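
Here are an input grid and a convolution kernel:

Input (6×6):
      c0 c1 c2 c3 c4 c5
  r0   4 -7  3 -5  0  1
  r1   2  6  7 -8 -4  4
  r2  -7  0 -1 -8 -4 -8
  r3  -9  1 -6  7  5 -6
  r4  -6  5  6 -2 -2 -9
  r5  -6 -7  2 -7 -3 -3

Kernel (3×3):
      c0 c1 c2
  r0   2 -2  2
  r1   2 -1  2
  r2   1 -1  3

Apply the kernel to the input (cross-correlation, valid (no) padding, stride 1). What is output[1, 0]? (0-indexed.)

The receptive field on the input at this output position is [2 6 7 / -7 0 -1 / -9 1 -6]. Elementwise product with the kernel and sum: 2·2 + 6·-2 + 7·2 + -7·2 + 0·-1 + -1·2 + -9·1 + 1·-1 + -6·3.

-38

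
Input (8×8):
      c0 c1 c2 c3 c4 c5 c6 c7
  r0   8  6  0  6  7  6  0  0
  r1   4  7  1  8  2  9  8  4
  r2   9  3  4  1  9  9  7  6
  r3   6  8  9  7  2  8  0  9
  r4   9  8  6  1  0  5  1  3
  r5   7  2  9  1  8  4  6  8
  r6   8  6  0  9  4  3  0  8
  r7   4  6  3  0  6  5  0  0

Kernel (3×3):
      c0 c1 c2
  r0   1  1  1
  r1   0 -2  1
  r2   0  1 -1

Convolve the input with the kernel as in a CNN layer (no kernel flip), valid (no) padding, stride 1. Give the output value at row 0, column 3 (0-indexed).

24

The receptive field on the input at this output position is [6 7 6 / 8 2 9 / 1 9 9]. Elementwise product with the kernel and sum: 6·1 + 7·1 + 6·1 + 2·-2 + 9·1 + 9·1 + 9·-1.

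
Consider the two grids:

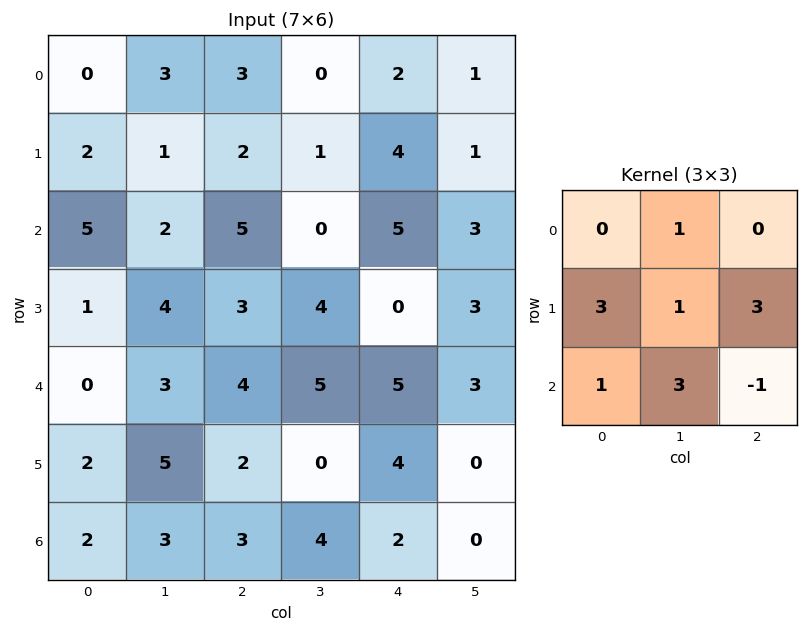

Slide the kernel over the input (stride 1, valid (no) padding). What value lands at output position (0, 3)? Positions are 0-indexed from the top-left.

The receptive field on the input at this output position is [0 2 1 / 1 4 1 / 0 5 3]. Elementwise product with the kernel and sum: 2·1 + 1·3 + 4·1 + 1·3 + 0·1 + 5·3 + 3·-1.

24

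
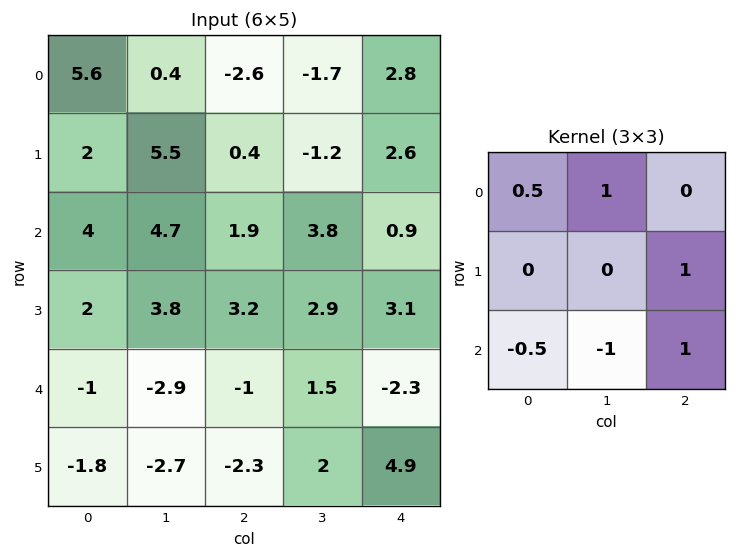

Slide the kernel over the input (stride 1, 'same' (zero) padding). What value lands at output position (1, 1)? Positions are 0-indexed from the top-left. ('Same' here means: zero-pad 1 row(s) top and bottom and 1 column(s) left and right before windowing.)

-1.2

The receptive field on the zero-padded input at this output position is [5.6 0.4 -2.6 / 2 5.5 0.4 / 4 4.7 1.9]. Elementwise product with the kernel and sum: 5.6·0.5 + 0.4·1 + 0.4·1 + 4·-0.5 + 4.7·-1 + 1.9·1.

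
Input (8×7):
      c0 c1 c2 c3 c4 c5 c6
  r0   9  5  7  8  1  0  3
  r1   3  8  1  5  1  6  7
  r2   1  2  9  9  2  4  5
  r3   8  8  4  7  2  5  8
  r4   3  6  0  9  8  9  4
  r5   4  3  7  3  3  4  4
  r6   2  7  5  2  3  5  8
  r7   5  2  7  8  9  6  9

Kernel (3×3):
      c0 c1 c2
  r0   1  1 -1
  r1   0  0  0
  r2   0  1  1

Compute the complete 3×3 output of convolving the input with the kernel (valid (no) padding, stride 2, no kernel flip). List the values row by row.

18 25 7
0 33 14
21 6 26

Output[0,0]: The receptive field on the input at this output position is [9 5 7 / 3 8 1 / 1 2 9]. Elementwise product with the kernel and sum: 9·1 + 5·1 + 7·-1 + 2·1 + 9·1.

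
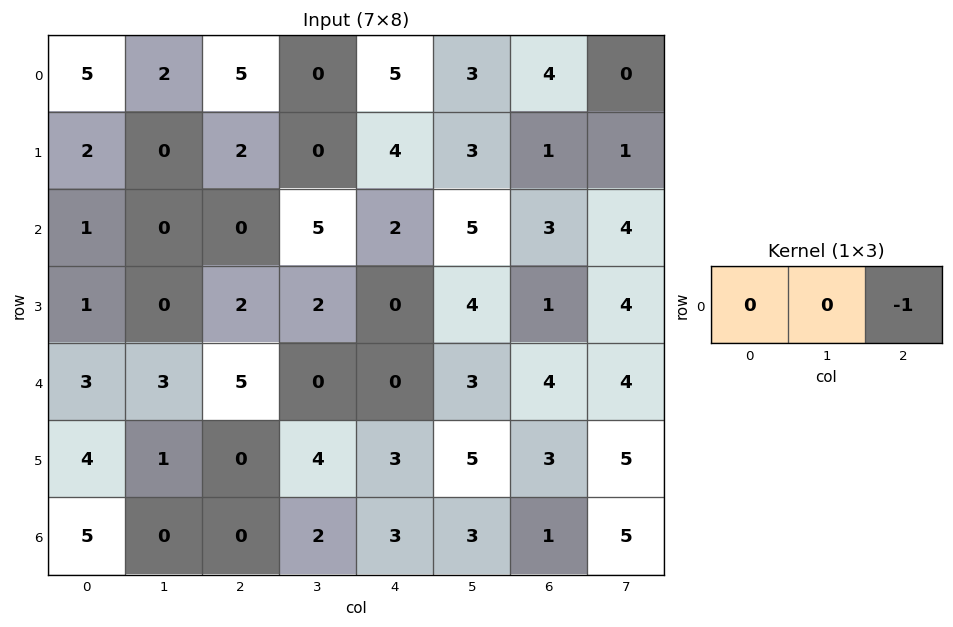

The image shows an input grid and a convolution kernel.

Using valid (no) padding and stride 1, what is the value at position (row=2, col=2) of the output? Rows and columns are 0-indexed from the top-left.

-2

The receptive field on the input at this output position is [0 5 2]. Elementwise product with the kernel and sum: 2·-1.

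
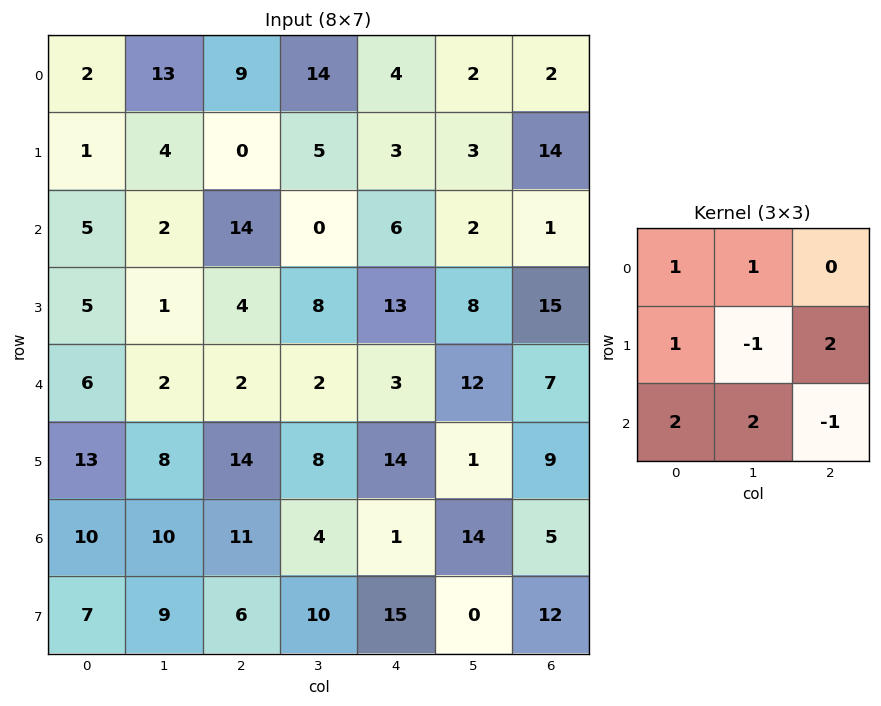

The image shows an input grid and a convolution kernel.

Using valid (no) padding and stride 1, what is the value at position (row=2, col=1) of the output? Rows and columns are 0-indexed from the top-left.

35

The receptive field on the input at this output position is [2 14 0 / 1 4 8 / 2 2 2]. Elementwise product with the kernel and sum: 2·1 + 14·1 + 1·1 + 4·-1 + 8·2 + 2·2 + 2·2 + 2·-1.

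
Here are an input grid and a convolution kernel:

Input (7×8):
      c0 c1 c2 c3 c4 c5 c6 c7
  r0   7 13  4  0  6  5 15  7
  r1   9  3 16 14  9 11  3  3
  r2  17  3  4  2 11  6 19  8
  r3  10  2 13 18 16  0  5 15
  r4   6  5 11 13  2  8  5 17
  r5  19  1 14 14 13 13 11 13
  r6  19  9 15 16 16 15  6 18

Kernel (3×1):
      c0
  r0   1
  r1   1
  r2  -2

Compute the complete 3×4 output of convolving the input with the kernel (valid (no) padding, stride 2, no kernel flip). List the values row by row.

Output[0,0]: The receptive field on the input at this output position is [7 / 9 / 17]. Elementwise product with the kernel and sum: 7·1 + 9·1 + 17·-2.
Output[0,1]: The receptive field on the input at this output position is [4 / 16 / 4]. Elementwise product with the kernel and sum: 4·1 + 16·1 + 4·-2.

-18 12 -7 -20
15 -5 23 14
-13 -5 -17 4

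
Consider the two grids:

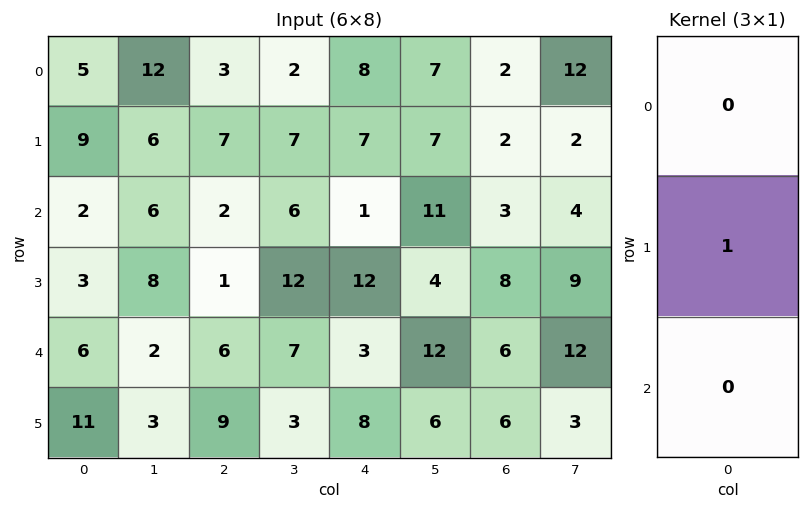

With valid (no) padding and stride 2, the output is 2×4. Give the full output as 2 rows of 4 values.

Output[0,0]: The receptive field on the input at this output position is [5 / 9 / 2]. Elementwise product with the kernel and sum: 9·1.
Output[0,1]: The receptive field on the input at this output position is [3 / 7 / 2]. Elementwise product with the kernel and sum: 7·1.

9 7 7 2
3 1 12 8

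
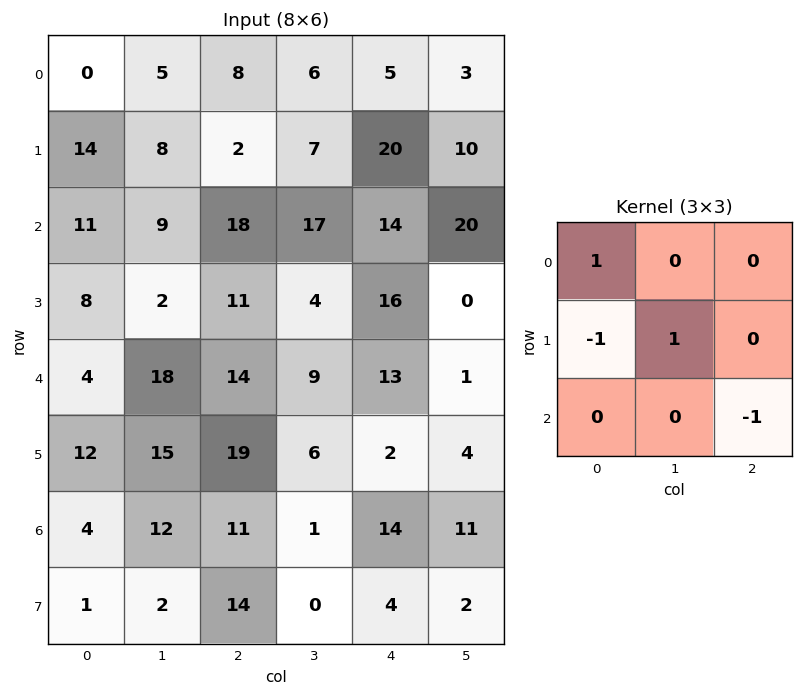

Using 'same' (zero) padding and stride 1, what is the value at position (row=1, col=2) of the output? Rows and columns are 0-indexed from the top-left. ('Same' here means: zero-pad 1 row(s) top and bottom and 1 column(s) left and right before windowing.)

-18

The receptive field on the zero-padded input at this output position is [5 8 6 / 8 2 7 / 9 18 17]. Elementwise product with the kernel and sum: 5·1 + 8·-1 + 2·1 + 17·-1.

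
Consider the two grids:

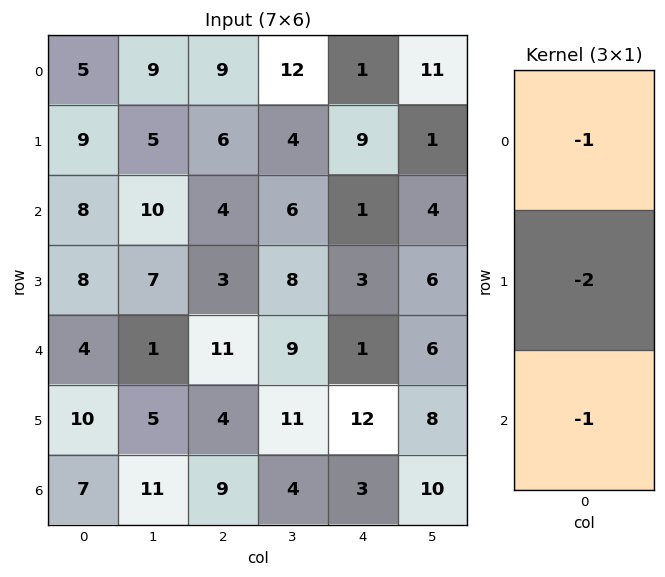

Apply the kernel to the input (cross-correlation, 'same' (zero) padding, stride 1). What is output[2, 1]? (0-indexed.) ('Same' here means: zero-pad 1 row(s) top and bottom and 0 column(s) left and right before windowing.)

The receptive field on the zero-padded input at this output position is [5 / 10 / 7]. Elementwise product with the kernel and sum: 5·-1 + 10·-2 + 7·-1.

-32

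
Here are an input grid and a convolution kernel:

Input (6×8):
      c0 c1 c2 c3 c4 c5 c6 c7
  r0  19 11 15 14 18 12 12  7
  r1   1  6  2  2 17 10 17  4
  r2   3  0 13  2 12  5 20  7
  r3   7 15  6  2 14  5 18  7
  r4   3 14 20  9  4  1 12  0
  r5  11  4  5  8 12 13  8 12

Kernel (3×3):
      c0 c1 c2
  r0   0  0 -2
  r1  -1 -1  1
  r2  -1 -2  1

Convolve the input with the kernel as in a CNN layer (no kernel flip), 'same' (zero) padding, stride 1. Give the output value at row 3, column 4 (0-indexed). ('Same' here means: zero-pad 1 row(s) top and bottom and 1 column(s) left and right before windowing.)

-37

The receptive field on the zero-padded input at this output position is [2 12 5 / 2 14 5 / 9 4 1]. Elementwise product with the kernel and sum: 5·-2 + 2·-1 + 14·-1 + 5·1 + 9·-1 + 4·-2 + 1·1.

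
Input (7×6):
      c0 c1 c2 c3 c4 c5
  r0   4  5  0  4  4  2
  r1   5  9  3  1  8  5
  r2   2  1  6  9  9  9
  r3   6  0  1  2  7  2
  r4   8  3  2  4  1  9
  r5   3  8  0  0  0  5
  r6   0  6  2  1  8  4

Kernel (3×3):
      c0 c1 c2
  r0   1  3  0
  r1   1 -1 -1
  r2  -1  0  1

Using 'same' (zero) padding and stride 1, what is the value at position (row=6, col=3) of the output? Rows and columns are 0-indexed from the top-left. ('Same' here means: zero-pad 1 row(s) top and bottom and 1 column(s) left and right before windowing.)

-7

The receptive field on the zero-padded input at this output position is [0 0 0 / 2 1 8 / 0 0 0]. Elementwise product with the kernel and sum: 0·1 + 0·3 + 2·1 + 1·-1 + 8·-1 + 0·-1 + 0·1.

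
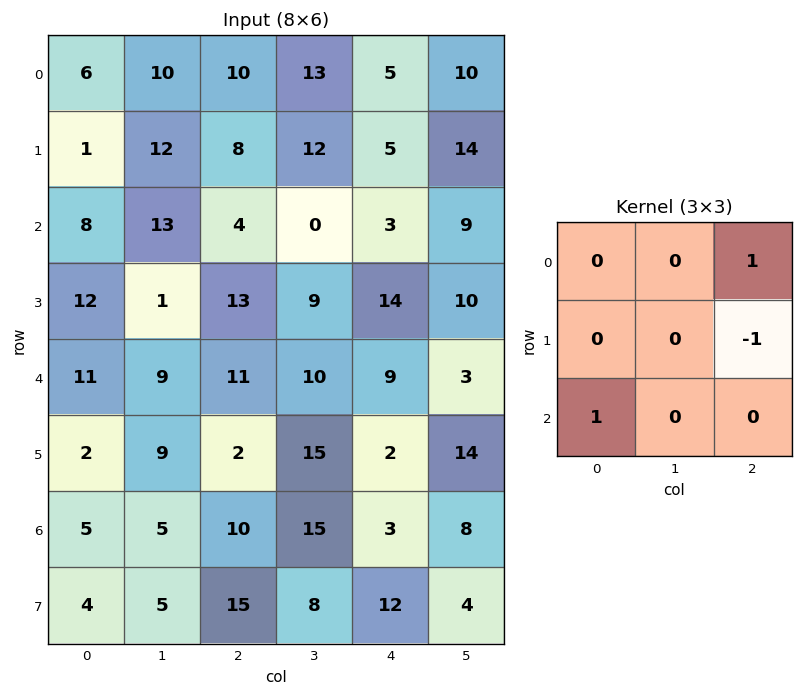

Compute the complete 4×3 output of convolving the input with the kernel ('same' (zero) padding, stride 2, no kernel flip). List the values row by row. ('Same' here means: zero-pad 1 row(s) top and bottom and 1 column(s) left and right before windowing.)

-10 -1 2
-1 13 14
-8 8 22
4 5 14

Output[0,0]: The receptive field on the zero-padded input at this output position is [0 0 0 / 0 6 10 / 0 1 12]. Elementwise product with the kernel and sum: 0·1 + 10·-1 + 0·1.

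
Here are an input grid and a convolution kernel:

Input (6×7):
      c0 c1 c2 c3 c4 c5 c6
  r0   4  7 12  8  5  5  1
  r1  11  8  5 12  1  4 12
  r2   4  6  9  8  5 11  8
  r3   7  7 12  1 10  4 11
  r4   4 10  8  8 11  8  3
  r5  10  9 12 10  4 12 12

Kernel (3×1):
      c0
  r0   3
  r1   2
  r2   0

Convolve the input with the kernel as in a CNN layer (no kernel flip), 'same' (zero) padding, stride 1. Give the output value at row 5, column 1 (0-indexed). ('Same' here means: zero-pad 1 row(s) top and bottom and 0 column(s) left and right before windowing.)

The receptive field on the zero-padded input at this output position is [10 / 9 / 0]. Elementwise product with the kernel and sum: 10·3 + 9·2.

48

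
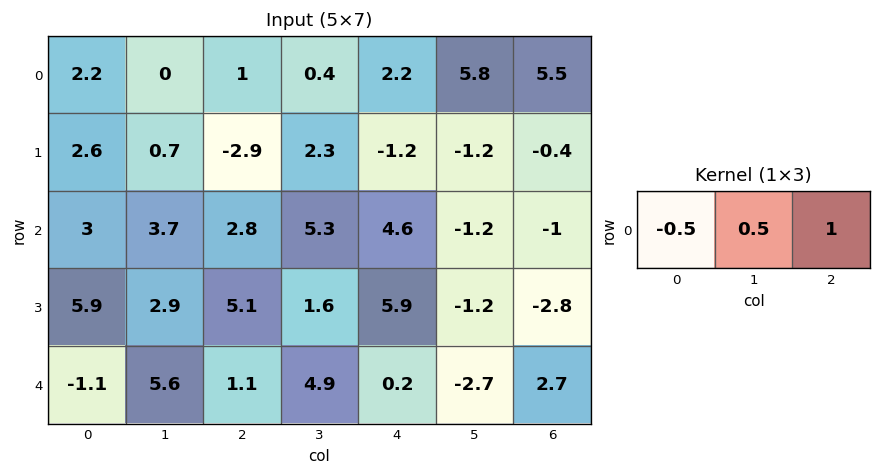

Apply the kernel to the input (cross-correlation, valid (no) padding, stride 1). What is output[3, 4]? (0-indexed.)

-6.35

The receptive field on the input at this output position is [5.9 -1.2 -2.8]. Elementwise product with the kernel and sum: 5.9·-0.5 + -1.2·0.5 + -2.8·1.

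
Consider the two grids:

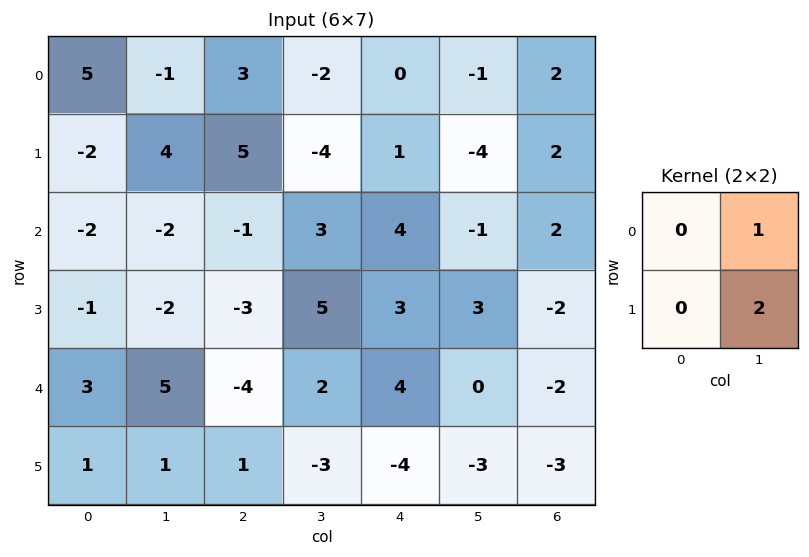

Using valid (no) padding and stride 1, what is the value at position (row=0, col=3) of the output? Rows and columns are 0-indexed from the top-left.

2

The receptive field on the input at this output position is [-2 0 / -4 1]. Elementwise product with the kernel and sum: 0·1 + 1·2.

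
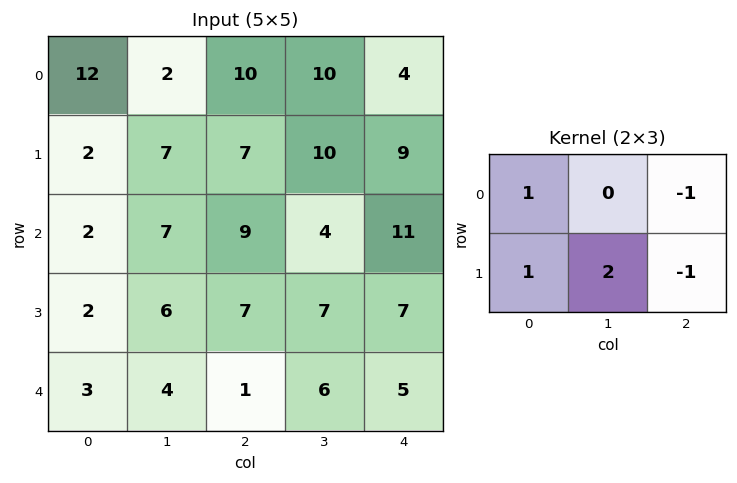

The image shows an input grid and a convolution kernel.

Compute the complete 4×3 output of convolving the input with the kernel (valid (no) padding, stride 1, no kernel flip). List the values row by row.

11 3 24
2 18 4
0 16 12
5 -1 8

Output[0,0]: The receptive field on the input at this output position is [12 2 10 / 2 7 7]. Elementwise product with the kernel and sum: 12·1 + 10·-1 + 2·1 + 7·2 + 7·-1.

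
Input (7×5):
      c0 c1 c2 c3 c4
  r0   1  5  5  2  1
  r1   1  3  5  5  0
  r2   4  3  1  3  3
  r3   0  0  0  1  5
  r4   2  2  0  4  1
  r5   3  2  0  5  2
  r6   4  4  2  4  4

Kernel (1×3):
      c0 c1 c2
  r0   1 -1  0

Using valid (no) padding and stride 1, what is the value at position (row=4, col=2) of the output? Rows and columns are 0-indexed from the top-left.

The receptive field on the input at this output position is [0 4 1]. Elementwise product with the kernel and sum: 0·1 + 4·-1.

-4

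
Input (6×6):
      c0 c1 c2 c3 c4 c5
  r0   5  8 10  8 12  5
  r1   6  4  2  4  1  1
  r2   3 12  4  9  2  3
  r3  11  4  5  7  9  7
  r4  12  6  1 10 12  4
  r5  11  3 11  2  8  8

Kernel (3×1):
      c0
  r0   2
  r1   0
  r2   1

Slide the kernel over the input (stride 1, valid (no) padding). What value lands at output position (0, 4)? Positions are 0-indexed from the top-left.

26

The receptive field on the input at this output position is [12 / 1 / 2]. Elementwise product with the kernel and sum: 12·2 + 2·1.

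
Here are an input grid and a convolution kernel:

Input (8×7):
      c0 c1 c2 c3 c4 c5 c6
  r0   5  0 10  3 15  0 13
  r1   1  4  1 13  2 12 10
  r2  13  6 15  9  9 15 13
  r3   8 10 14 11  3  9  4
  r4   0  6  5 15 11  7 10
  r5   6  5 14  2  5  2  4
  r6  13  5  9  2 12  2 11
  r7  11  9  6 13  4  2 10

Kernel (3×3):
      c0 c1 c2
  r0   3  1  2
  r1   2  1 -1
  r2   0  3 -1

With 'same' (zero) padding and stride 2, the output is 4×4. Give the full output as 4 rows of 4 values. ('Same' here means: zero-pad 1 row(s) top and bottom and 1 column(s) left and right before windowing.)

4 -3 15 43
30 88 77 101
35 108 101 67
48 55 39 55

Output[0,0]: The receptive field on the zero-padded input at this output position is [0 0 0 / 0 5 0 / 0 1 4]. Elementwise product with the kernel and sum: 0·3 + 0·1 + 0·2 + 0·2 + 5·1 + 0·-1 + 1·3 + 4·-1.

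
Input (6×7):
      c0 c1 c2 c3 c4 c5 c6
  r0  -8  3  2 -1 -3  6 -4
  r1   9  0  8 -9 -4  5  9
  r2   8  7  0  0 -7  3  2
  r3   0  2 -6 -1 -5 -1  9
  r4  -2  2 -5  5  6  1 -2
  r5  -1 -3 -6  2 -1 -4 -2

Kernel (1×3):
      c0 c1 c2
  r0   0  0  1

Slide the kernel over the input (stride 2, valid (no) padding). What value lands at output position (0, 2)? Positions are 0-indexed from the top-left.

-4

The receptive field on the input at this output position is [-3 6 -4]. Elementwise product with the kernel and sum: -4·1.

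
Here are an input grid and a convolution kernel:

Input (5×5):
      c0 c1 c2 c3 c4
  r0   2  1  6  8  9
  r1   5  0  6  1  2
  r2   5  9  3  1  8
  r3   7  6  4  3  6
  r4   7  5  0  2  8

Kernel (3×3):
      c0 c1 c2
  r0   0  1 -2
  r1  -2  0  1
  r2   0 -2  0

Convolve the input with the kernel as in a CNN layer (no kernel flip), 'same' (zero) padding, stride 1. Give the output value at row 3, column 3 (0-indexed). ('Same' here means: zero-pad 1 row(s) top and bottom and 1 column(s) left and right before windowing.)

The receptive field on the zero-padded input at this output position is [3 1 8 / 4 3 6 / 0 2 8]. Elementwise product with the kernel and sum: 1·1 + 8·-2 + 4·-2 + 6·1 + 2·-2.

-21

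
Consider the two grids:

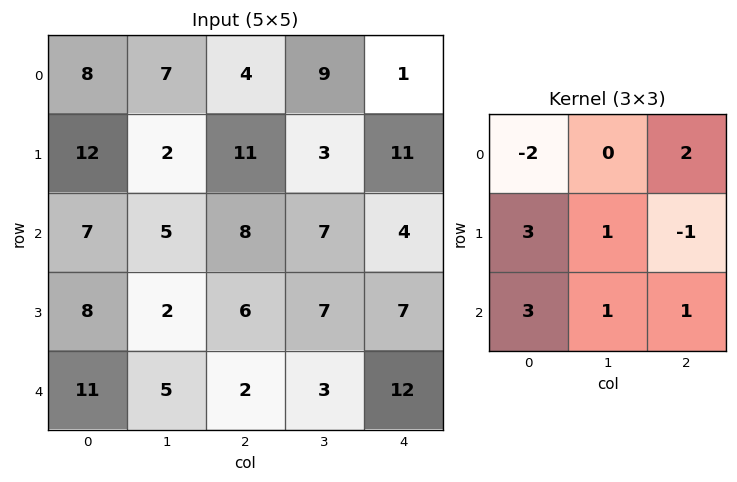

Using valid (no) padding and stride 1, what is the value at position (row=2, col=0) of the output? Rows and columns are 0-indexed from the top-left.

The receptive field on the input at this output position is [7 5 8 / 8 2 6 / 11 5 2]. Elementwise product with the kernel and sum: 7·-2 + 8·2 + 8·3 + 2·1 + 6·-1 + 11·3 + 5·1 + 2·1.

62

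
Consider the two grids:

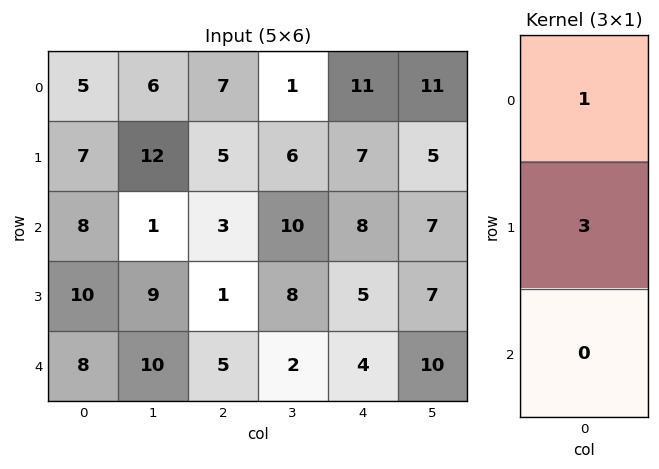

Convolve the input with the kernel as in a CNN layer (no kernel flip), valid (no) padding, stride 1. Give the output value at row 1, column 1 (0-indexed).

15

The receptive field on the input at this output position is [12 / 1 / 9]. Elementwise product with the kernel and sum: 12·1 + 1·3.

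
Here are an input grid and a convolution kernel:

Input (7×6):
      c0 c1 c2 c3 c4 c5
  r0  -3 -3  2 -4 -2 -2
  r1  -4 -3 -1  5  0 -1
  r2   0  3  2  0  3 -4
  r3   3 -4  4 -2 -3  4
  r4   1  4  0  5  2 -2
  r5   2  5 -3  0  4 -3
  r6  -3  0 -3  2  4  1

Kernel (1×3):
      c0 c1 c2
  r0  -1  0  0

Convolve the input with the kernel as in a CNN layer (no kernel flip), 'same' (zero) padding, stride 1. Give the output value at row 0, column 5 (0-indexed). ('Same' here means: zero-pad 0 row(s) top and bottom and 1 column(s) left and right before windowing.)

2

The receptive field on the zero-padded input at this output position is [-2 -2 0]. Elementwise product with the kernel and sum: -2·-1.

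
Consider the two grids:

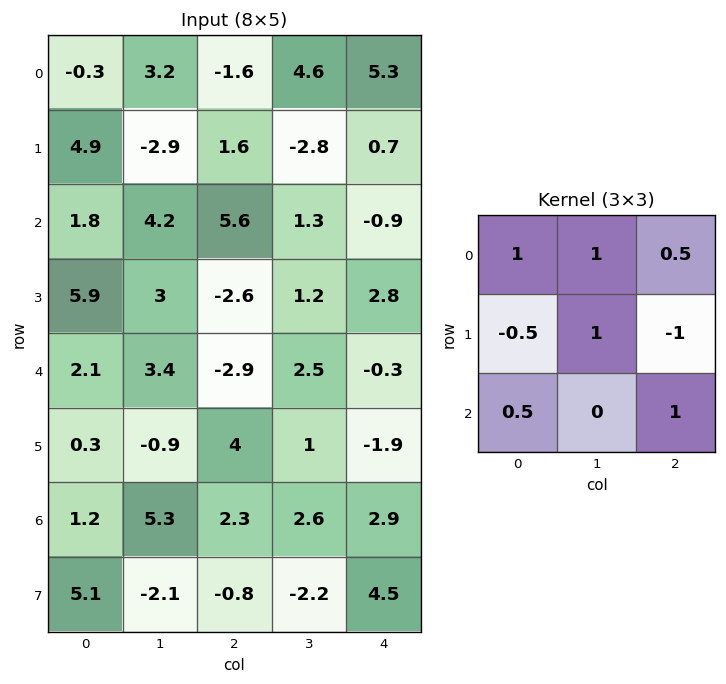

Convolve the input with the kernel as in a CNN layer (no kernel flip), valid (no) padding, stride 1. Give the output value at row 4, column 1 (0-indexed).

10.45

The receptive field on the input at this output position is [3.4 -2.9 2.5 / -0.9 4 1 / 5.3 2.3 2.6]. Elementwise product with the kernel and sum: 3.4·1 + -2.9·1 + 2.5·0.5 + -0.9·-0.5 + 4·1 + 1·-1 + 5.3·0.5 + 2.6·1.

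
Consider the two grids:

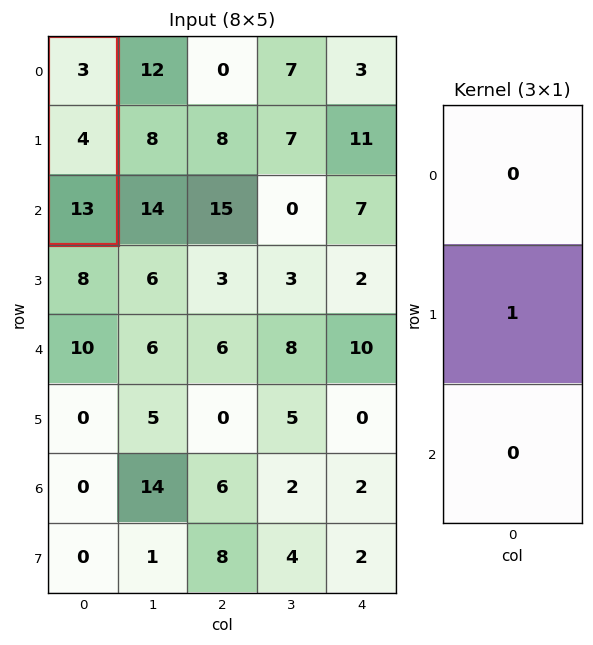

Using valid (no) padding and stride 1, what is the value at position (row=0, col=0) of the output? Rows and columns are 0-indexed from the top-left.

4

The receptive field on the input at this output position is [3 / 4 / 13]. Elementwise product with the kernel and sum: 4·1.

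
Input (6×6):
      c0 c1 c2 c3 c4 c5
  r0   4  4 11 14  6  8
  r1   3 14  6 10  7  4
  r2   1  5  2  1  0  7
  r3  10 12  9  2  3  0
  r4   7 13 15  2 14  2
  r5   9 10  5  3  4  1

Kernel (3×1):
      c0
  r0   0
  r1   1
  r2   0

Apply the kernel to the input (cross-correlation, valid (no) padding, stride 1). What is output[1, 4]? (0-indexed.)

The receptive field on the input at this output position is [7 / 0 / 3]. Elementwise product with the kernel and sum: 0·1.

0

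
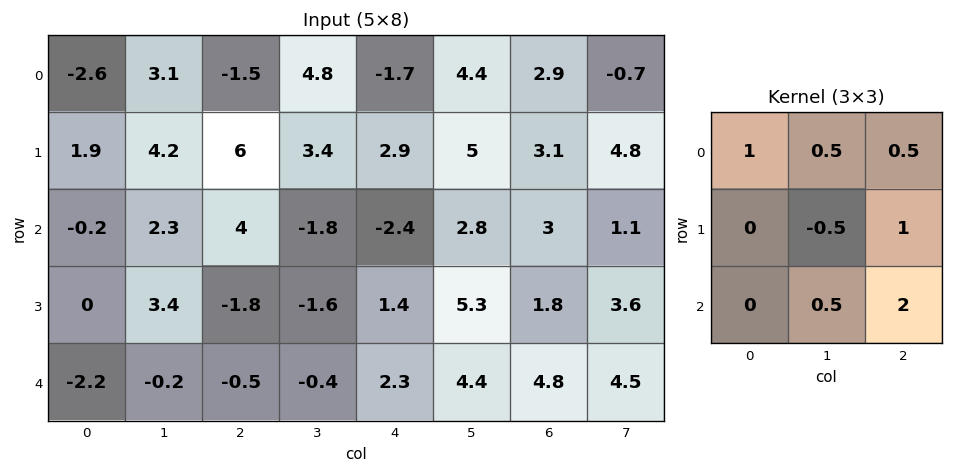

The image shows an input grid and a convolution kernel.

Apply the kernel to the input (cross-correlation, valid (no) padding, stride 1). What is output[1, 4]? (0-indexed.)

The receptive field on the input at this output position is [2.9 5 3.1 / -2.4 2.8 3 / 1.4 5.3 1.8]. Elementwise product with the kernel and sum: 2.9·1 + 5·0.5 + 3.1·0.5 + 2.8·-0.5 + 3·1 + 5.3·0.5 + 1.8·2.

14.8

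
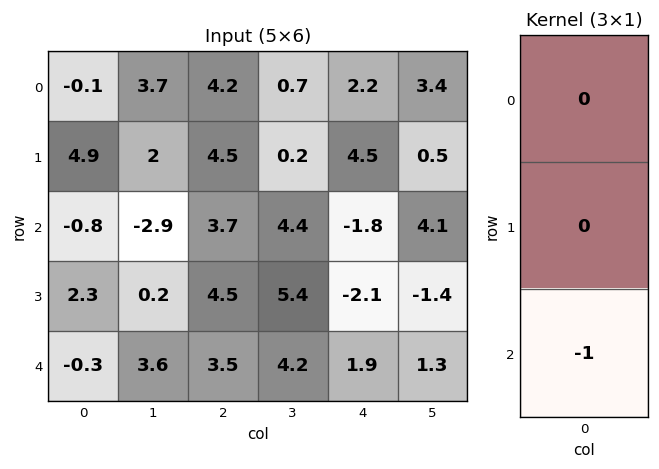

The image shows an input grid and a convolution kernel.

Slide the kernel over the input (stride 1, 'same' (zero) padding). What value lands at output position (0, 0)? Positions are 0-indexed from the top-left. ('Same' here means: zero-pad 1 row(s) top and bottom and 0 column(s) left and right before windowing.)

-4.9

The receptive field on the zero-padded input at this output position is [0 / -0.1 / 4.9]. Elementwise product with the kernel and sum: 4.9·-1.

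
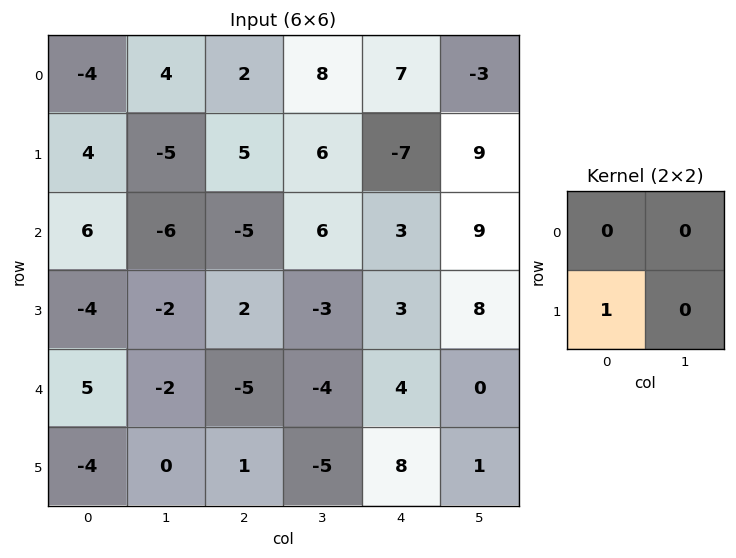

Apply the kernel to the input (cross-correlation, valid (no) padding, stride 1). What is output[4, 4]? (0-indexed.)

The receptive field on the input at this output position is [4 0 / 8 1]. Elementwise product with the kernel and sum: 8·1.

8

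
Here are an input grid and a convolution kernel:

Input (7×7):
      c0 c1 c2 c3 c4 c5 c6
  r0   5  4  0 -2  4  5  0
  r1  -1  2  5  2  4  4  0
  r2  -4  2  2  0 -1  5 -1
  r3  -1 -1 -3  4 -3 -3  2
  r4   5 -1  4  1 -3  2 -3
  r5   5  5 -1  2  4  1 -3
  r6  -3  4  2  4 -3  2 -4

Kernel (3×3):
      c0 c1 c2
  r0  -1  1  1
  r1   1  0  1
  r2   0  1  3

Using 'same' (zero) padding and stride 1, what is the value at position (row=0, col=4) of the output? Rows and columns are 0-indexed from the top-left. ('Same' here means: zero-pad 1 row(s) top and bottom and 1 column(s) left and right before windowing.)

The receptive field on the zero-padded input at this output position is [0 0 0 / -2 4 5 / 2 4 4]. Elementwise product with the kernel and sum: 0·-1 + 0·1 + 0·1 + -2·1 + 5·1 + 4·1 + 4·3.

19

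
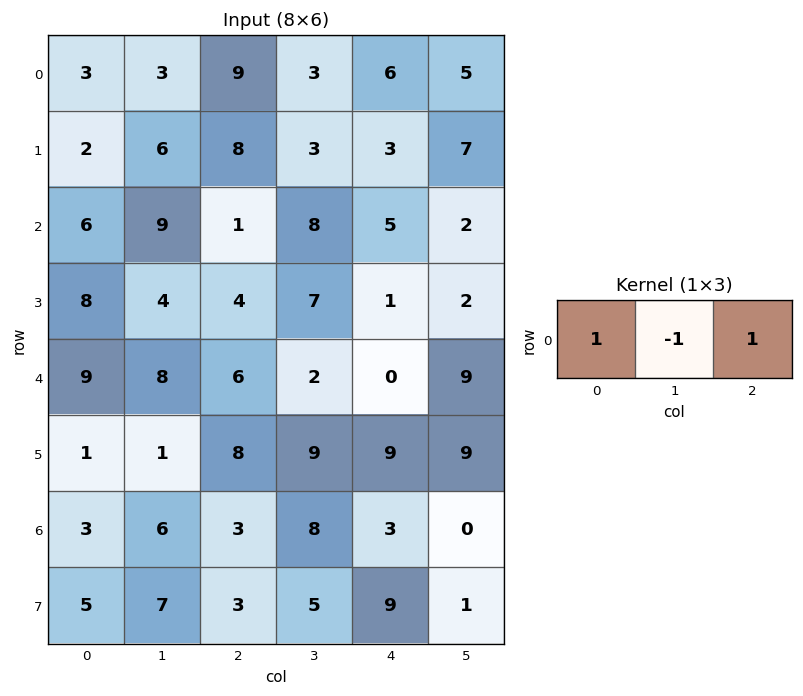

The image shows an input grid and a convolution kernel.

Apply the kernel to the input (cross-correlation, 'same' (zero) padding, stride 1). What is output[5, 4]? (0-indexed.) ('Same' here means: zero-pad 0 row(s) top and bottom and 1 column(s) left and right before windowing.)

9

The receptive field on the zero-padded input at this output position is [9 9 9]. Elementwise product with the kernel and sum: 9·1 + 9·-1 + 9·1.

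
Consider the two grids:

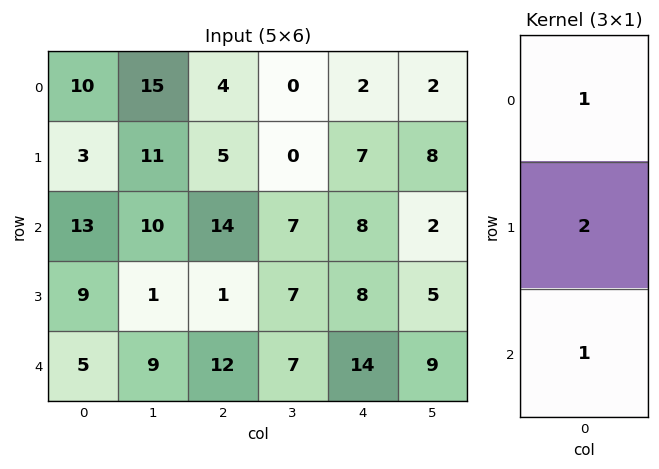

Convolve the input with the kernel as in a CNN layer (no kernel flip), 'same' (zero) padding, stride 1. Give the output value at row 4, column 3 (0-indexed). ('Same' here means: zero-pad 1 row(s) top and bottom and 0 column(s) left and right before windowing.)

21

The receptive field on the zero-padded input at this output position is [7 / 7 / 0]. Elementwise product with the kernel and sum: 7·1 + 7·2 + 0·1.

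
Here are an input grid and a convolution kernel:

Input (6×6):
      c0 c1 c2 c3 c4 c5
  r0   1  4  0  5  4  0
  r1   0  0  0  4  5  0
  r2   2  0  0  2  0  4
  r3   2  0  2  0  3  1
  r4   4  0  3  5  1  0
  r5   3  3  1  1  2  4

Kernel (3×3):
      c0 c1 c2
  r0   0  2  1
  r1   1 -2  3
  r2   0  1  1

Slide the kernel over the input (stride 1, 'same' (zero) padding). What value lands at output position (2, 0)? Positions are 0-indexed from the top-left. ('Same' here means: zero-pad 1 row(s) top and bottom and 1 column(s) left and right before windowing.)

-2

The receptive field on the zero-padded input at this output position is [0 0 0 / 0 2 0 / 0 2 0]. Elementwise product with the kernel and sum: 0·2 + 0·1 + 0·1 + 2·-2 + 0·3 + 2·1 + 0·1.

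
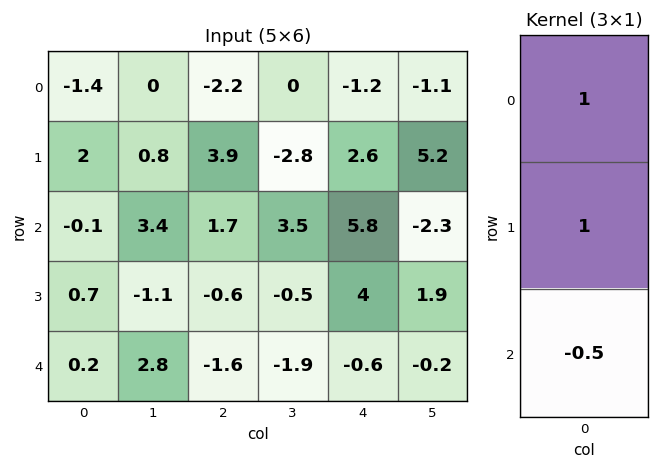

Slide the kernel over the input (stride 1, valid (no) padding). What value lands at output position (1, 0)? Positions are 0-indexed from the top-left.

1.55

The receptive field on the input at this output position is [2 / -0.1 / 0.7]. Elementwise product with the kernel and sum: 2·1 + -0.1·1 + 0.7·-0.5.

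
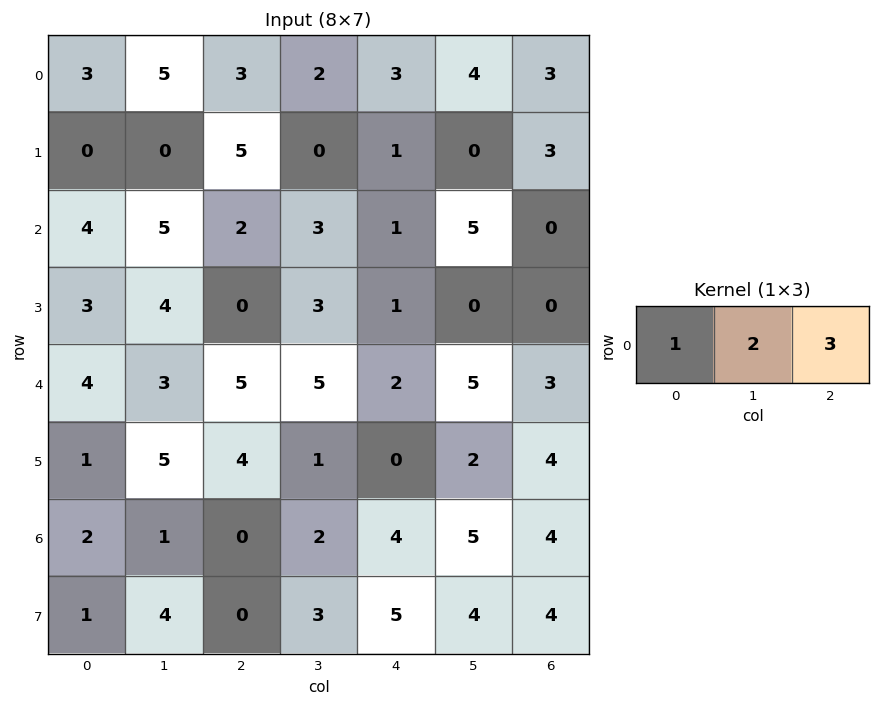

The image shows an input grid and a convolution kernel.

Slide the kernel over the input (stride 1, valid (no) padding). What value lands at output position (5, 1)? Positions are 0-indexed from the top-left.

16

The receptive field on the input at this output position is [5 4 1]. Elementwise product with the kernel and sum: 5·1 + 4·2 + 1·3.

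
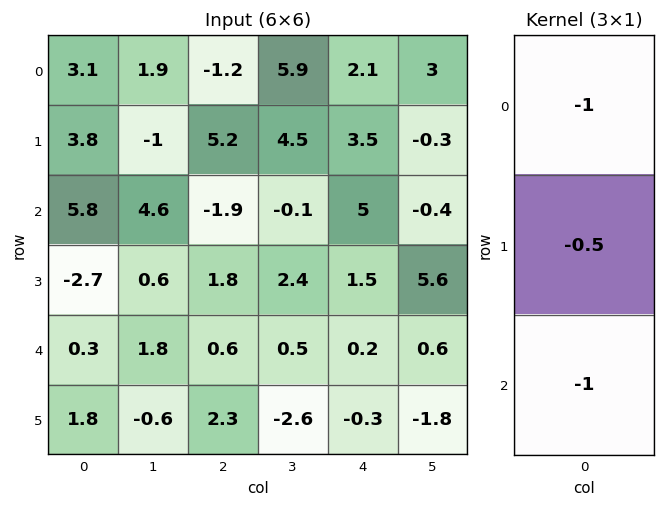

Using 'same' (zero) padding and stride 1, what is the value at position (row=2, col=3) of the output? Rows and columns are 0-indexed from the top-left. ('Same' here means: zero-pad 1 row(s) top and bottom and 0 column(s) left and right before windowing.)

The receptive field on the zero-padded input at this output position is [4.5 / -0.1 / 2.4]. Elementwise product with the kernel and sum: 4.5·-1 + -0.1·-0.5 + 2.4·-1.

-6.85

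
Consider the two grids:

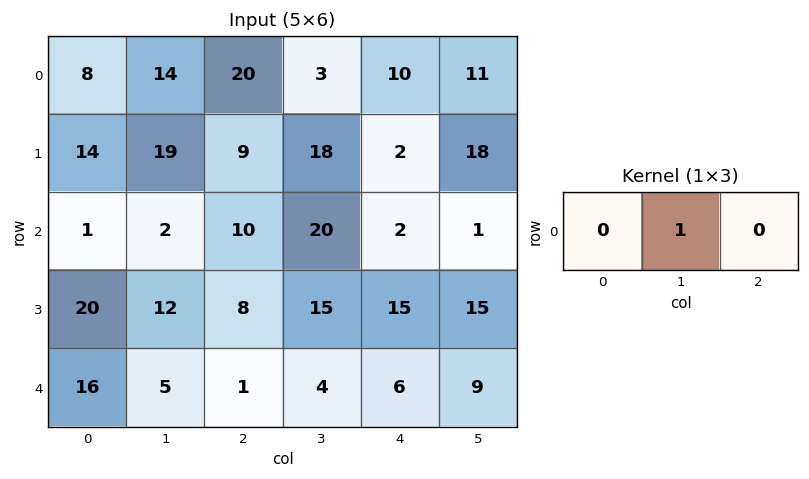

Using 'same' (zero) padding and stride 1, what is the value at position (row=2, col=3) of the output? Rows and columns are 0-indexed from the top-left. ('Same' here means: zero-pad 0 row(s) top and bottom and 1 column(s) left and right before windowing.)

The receptive field on the zero-padded input at this output position is [10 20 2]. Elementwise product with the kernel and sum: 20·1.

20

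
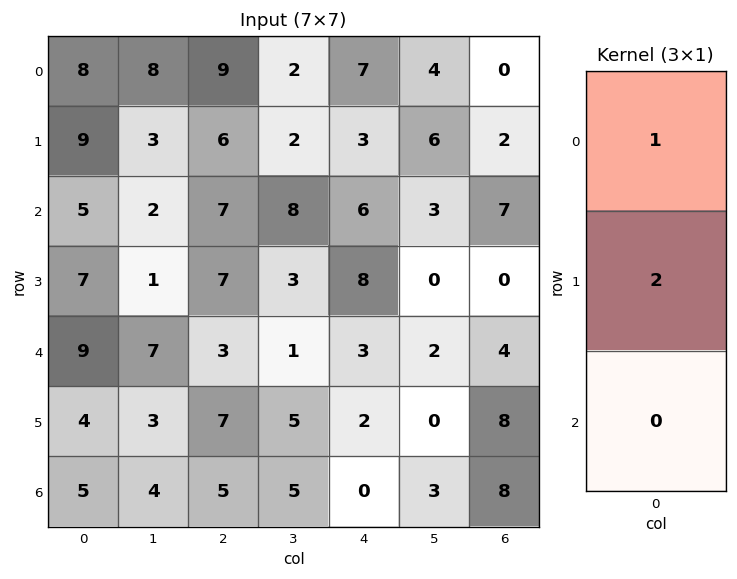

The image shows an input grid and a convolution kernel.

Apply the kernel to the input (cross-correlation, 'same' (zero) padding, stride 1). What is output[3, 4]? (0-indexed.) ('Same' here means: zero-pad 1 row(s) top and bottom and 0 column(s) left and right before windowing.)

The receptive field on the zero-padded input at this output position is [6 / 8 / 3]. Elementwise product with the kernel and sum: 6·1 + 8·2.

22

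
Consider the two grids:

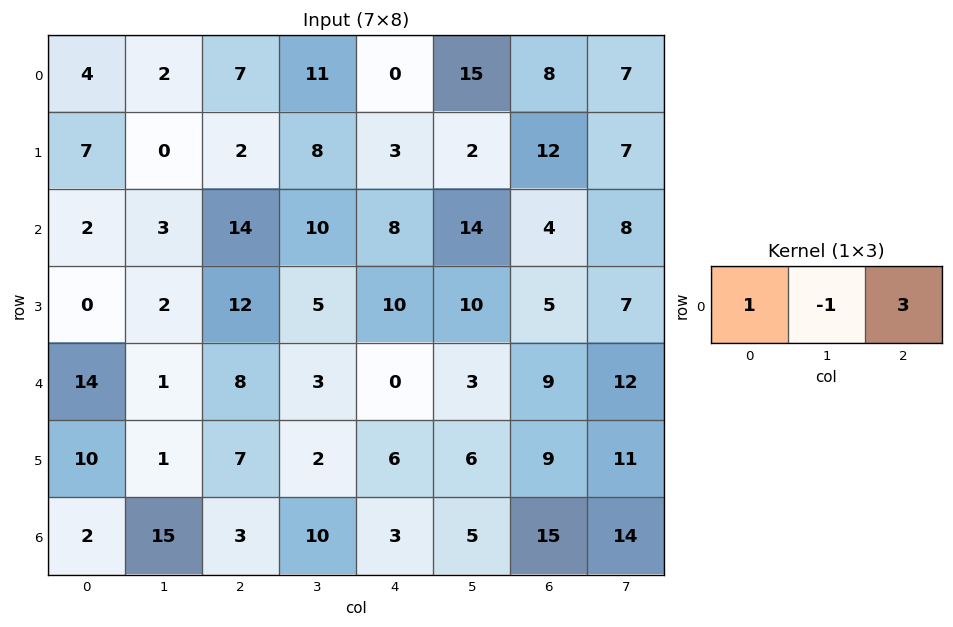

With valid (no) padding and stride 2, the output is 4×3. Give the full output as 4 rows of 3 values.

Output[0,0]: The receptive field on the input at this output position is [4 2 7]. Elementwise product with the kernel and sum: 4·1 + 2·-1 + 7·3.
Output[0,1]: The receptive field on the input at this output position is [7 11 0]. Elementwise product with the kernel and sum: 7·1 + 11·-1 + 0·3.

23 -4 9
41 28 6
37 5 24
-4 2 43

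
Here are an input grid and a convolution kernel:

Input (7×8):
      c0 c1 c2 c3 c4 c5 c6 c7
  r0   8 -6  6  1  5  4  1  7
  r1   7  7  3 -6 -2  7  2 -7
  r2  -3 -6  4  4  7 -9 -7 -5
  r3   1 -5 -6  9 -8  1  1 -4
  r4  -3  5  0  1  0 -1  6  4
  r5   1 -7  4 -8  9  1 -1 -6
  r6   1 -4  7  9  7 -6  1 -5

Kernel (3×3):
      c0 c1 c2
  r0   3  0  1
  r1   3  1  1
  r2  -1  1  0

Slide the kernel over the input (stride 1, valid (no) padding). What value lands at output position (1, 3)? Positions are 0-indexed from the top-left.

-18

The receptive field on the input at this output position is [-6 -2 7 / 4 7 -9 / 9 -8 1]. Elementwise product with the kernel and sum: -6·3 + 7·1 + 4·3 + 7·1 + -9·1 + 9·-1 + -8·1.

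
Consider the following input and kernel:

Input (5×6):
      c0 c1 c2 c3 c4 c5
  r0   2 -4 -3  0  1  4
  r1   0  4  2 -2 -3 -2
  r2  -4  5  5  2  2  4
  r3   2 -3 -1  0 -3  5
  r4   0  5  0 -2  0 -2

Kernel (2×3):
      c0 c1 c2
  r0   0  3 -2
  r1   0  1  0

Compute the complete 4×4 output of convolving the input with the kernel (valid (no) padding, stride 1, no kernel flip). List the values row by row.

-2 -7 -4 -8
13 15 2 -3
2 10 2 -5
-2 -3 4 -19

Output[0,0]: The receptive field on the input at this output position is [2 -4 -3 / 0 4 2]. Elementwise product with the kernel and sum: -4·3 + -3·-2 + 4·1.
Output[0,1]: The receptive field on the input at this output position is [-4 -3 0 / 4 2 -2]. Elementwise product with the kernel and sum: -3·3 + 0·-2 + 2·1.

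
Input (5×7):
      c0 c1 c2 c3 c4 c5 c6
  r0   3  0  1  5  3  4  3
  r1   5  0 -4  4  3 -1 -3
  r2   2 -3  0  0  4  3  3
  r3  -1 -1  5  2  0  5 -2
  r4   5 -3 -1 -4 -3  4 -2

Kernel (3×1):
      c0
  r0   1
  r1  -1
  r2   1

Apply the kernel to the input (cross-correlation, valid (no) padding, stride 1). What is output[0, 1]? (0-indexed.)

The receptive field on the input at this output position is [0 / 0 / -3]. Elementwise product with the kernel and sum: 0·1 + 0·-1 + -3·1.

-3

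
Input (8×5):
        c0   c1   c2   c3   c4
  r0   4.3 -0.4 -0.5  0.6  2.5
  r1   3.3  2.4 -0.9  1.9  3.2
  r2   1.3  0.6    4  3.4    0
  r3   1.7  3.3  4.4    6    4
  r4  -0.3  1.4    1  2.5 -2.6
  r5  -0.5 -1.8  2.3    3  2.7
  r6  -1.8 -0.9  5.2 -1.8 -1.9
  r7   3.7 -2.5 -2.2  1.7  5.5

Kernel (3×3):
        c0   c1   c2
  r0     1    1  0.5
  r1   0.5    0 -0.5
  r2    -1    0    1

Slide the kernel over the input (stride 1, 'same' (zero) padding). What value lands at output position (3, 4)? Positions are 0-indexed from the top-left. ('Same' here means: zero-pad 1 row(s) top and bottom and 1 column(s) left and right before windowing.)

3.9

The receptive field on the zero-padded input at this output position is [3.4 0 0 / 6 4 0 / 2.5 -2.6 0]. Elementwise product with the kernel and sum: 3.4·1 + 0·1 + 0·0.5 + 6·0.5 + 0·-0.5 + 2.5·-1 + 0·1.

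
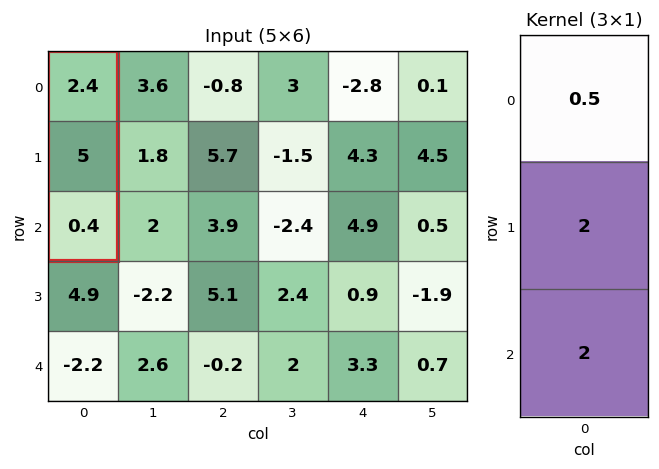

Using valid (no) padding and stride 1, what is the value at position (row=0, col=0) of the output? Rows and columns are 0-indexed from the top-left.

The receptive field on the input at this output position is [2.4 / 5 / 0.4]. Elementwise product with the kernel and sum: 2.4·0.5 + 5·2 + 0.4·2.

12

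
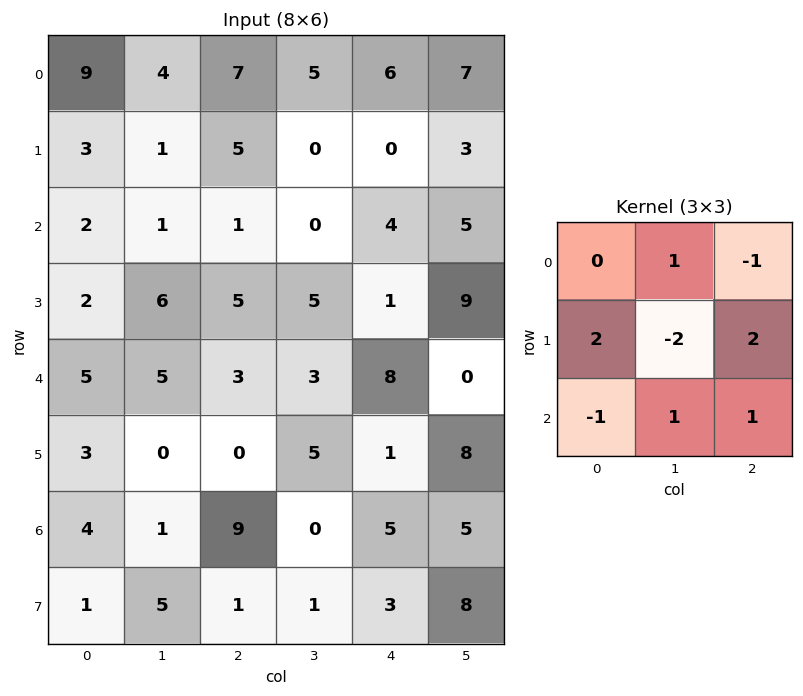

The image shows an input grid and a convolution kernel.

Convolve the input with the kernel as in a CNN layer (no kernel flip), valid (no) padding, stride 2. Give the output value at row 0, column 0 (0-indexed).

11

The receptive field on the input at this output position is [9 4 7 / 3 1 5 / 2 1 1]. Elementwise product with the kernel and sum: 4·1 + 7·-1 + 3·2 + 1·-2 + 5·2 + 2·-1 + 1·1 + 1·1.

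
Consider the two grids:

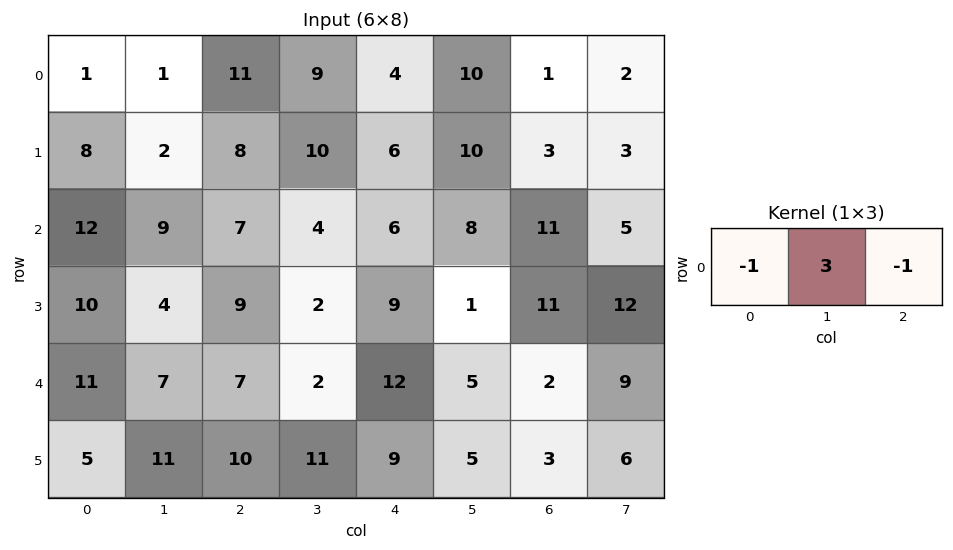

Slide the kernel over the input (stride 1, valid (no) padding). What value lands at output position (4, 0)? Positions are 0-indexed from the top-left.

The receptive field on the input at this output position is [11 7 7]. Elementwise product with the kernel and sum: 11·-1 + 7·3 + 7·-1.

3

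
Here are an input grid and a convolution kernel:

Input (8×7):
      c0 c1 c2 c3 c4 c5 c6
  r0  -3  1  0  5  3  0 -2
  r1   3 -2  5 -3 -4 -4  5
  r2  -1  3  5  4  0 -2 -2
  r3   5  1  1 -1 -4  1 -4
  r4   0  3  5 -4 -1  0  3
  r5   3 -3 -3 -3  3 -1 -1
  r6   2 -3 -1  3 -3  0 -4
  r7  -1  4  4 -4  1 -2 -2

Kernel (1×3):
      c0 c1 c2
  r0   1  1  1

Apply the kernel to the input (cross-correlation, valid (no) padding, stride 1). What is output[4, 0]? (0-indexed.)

The receptive field on the input at this output position is [0 3 5]. Elementwise product with the kernel and sum: 0·1 + 3·1 + 5·1.

8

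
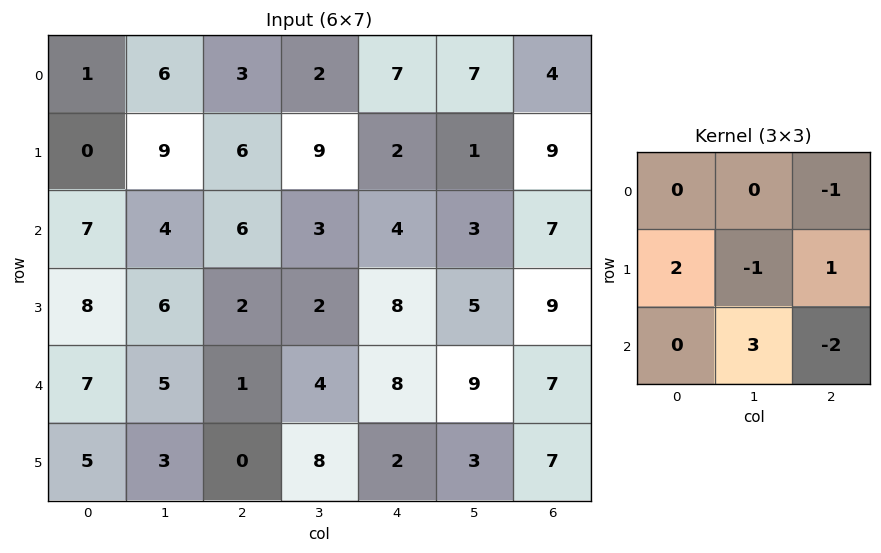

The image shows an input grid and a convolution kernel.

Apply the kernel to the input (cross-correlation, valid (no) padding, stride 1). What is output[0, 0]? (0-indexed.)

The receptive field on the input at this output position is [1 6 3 / 0 9 6 / 7 4 6]. Elementwise product with the kernel and sum: 3·-1 + 0·2 + 9·-1 + 6·1 + 4·3 + 6·-2.

-6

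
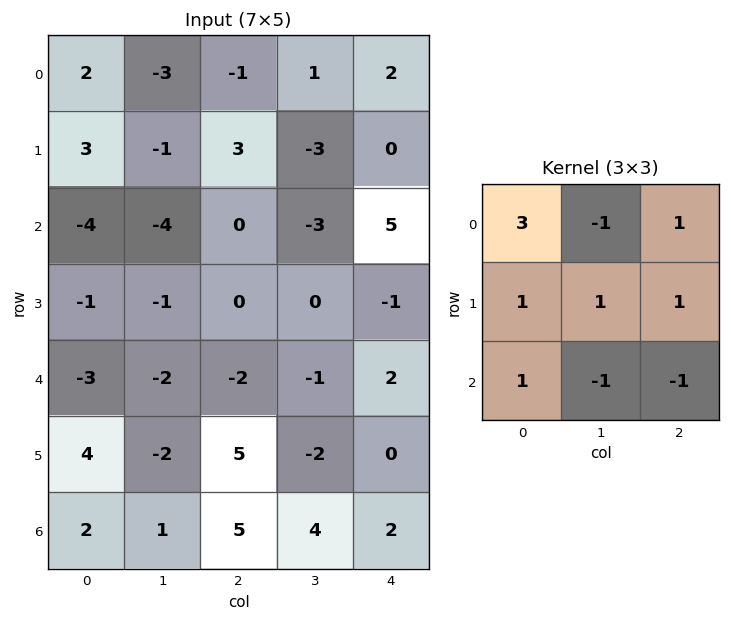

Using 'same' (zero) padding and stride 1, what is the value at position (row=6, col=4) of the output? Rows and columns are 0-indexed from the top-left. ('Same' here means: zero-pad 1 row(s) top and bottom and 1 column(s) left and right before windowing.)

0

The receptive field on the zero-padded input at this output position is [-2 0 0 / 4 2 0 / 0 0 0]. Elementwise product with the kernel and sum: -2·3 + 0·-1 + 0·1 + 4·1 + 2·1 + 0·1 + 0·1 + 0·-1 + 0·-1.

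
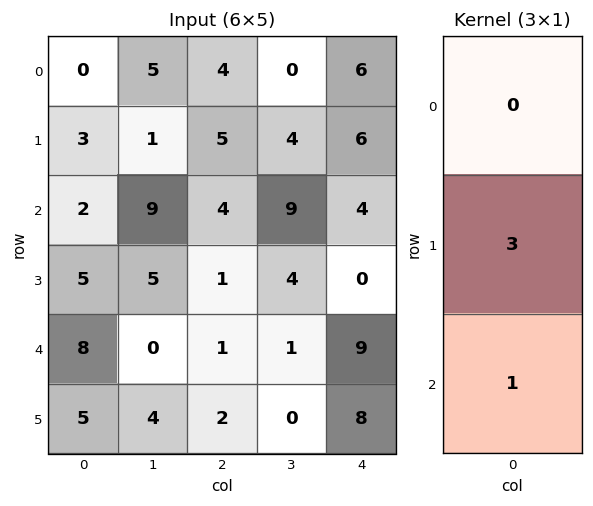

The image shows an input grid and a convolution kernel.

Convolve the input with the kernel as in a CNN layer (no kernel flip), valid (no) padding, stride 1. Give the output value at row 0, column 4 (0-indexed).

The receptive field on the input at this output position is [6 / 6 / 4]. Elementwise product with the kernel and sum: 6·3 + 4·1.

22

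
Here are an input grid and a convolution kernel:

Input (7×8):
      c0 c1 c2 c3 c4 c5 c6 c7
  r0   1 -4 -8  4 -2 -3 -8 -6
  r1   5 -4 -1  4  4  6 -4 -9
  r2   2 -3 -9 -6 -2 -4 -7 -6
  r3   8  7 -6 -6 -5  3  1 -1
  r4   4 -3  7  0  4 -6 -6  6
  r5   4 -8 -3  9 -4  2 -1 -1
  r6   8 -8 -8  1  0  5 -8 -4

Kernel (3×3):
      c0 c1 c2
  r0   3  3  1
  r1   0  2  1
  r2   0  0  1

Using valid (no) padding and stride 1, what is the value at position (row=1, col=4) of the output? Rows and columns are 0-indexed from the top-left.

The receptive field on the input at this output position is [4 6 -4 / -2 -4 -7 / -5 3 1]. Elementwise product with the kernel and sum: 4·3 + 6·3 + -4·1 + -4·2 + -7·1 + 1·1.

12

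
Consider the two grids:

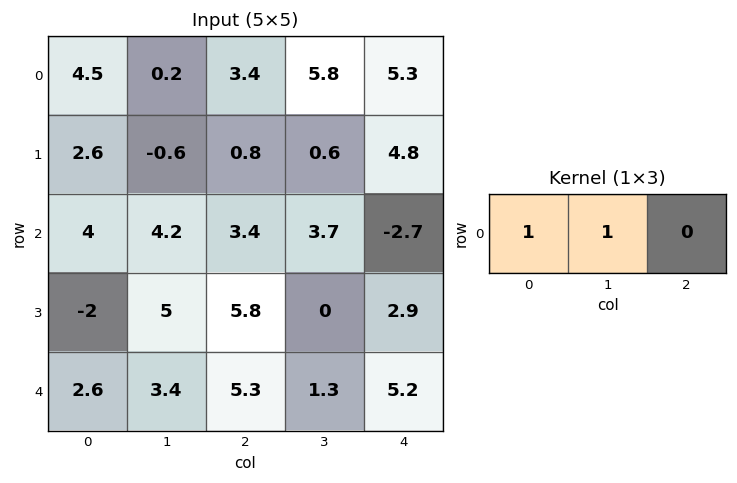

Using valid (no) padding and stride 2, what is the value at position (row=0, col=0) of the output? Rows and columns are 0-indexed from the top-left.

The receptive field on the input at this output position is [4.5 0.2 3.4]. Elementwise product with the kernel and sum: 4.5·1 + 0.2·1.

4.7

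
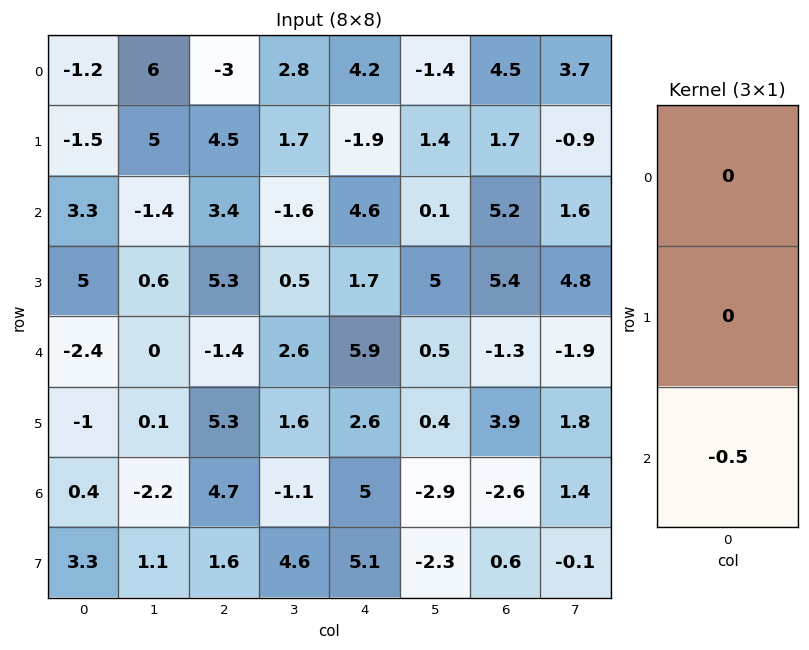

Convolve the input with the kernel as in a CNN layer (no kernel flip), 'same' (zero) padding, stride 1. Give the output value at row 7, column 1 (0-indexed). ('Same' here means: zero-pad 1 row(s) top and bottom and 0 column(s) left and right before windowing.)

0

The receptive field on the zero-padded input at this output position is [-2.2 / 1.1 / 0]. Elementwise product with the kernel and sum: 0·-0.5.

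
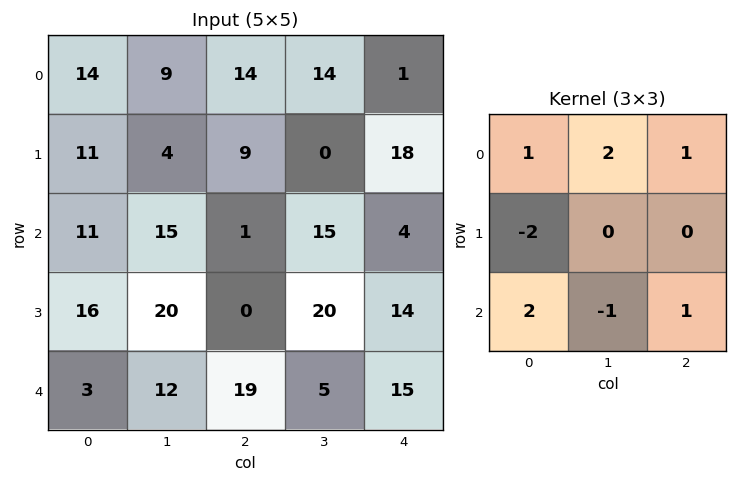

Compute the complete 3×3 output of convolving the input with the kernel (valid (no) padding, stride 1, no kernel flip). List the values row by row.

32 87 16
18 52 19
23 2 83

Output[0,0]: The receptive field on the input at this output position is [14 9 14 / 11 4 9 / 11 15 1]. Elementwise product with the kernel and sum: 14·1 + 9·2 + 14·1 + 11·-2 + 11·2 + 15·-1 + 1·1.
Output[0,1]: The receptive field on the input at this output position is [9 14 14 / 4 9 0 / 15 1 15]. Elementwise product with the kernel and sum: 9·1 + 14·2 + 14·1 + 4·-2 + 15·2 + 1·-1 + 15·1.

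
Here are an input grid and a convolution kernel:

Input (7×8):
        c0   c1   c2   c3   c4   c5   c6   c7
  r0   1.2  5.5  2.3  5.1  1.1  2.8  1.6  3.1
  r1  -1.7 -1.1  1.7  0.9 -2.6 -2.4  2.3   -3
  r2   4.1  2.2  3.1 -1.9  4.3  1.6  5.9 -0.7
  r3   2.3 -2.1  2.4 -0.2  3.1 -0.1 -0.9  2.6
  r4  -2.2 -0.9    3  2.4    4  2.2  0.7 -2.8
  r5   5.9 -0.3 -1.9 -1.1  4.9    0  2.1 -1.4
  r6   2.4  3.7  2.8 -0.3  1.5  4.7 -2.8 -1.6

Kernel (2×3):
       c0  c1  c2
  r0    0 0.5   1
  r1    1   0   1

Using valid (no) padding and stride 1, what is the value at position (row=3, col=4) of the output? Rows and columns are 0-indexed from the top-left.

3.75

The receptive field on the input at this output position is [3.1 -0.1 -0.9 / 4 2.2 0.7]. Elementwise product with the kernel and sum: -0.1·0.5 + -0.9·1 + 4·1 + 0.7·1.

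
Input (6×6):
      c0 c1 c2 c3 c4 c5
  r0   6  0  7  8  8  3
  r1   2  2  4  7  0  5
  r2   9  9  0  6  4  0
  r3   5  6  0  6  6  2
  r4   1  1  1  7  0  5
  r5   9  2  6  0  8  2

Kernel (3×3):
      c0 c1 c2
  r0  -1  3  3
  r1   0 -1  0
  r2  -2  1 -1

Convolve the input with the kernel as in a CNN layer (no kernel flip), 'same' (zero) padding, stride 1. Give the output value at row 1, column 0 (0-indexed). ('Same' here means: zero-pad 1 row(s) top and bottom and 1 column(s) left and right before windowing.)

16

The receptive field on the zero-padded input at this output position is [0 6 0 / 0 2 2 / 0 9 9]. Elementwise product with the kernel and sum: 0·-1 + 6·3 + 0·3 + 2·-1 + 0·-2 + 9·1 + 9·-1.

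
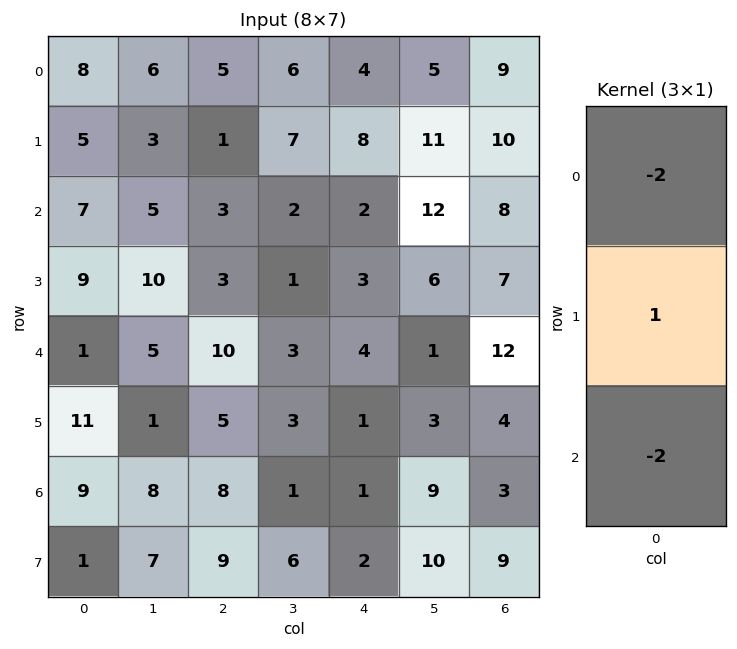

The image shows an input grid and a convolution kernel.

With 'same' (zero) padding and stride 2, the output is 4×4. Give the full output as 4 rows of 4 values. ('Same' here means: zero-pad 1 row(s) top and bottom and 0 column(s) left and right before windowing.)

-2 3 -12 -11
-21 -5 -20 -26
-39 -6 -4 -10
-15 -20 -5 -23

Output[0,0]: The receptive field on the zero-padded input at this output position is [0 / 8 / 5]. Elementwise product with the kernel and sum: 0·-2 + 8·1 + 5·-2.
Output[0,1]: The receptive field on the zero-padded input at this output position is [0 / 5 / 1]. Elementwise product with the kernel and sum: 0·-2 + 5·1 + 1·-2.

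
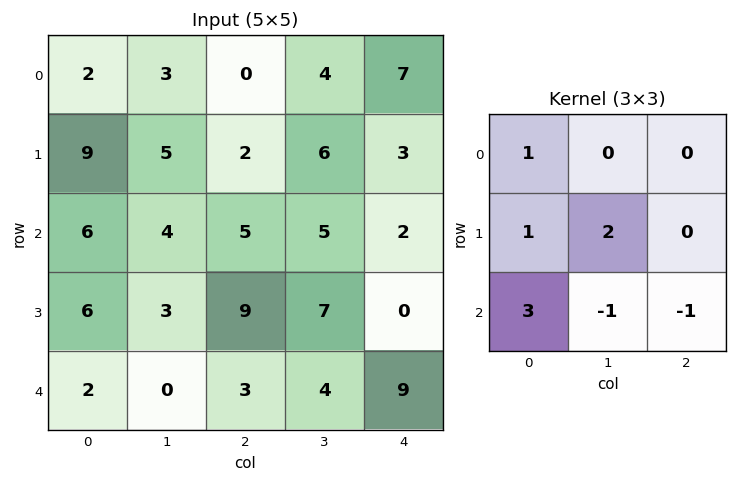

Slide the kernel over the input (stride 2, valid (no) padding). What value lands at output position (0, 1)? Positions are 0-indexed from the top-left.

The receptive field on the input at this output position is [0 4 7 / 2 6 3 / 5 5 2]. Elementwise product with the kernel and sum: 0·1 + 2·1 + 6·2 + 5·3 + 5·-1 + 2·-1.

22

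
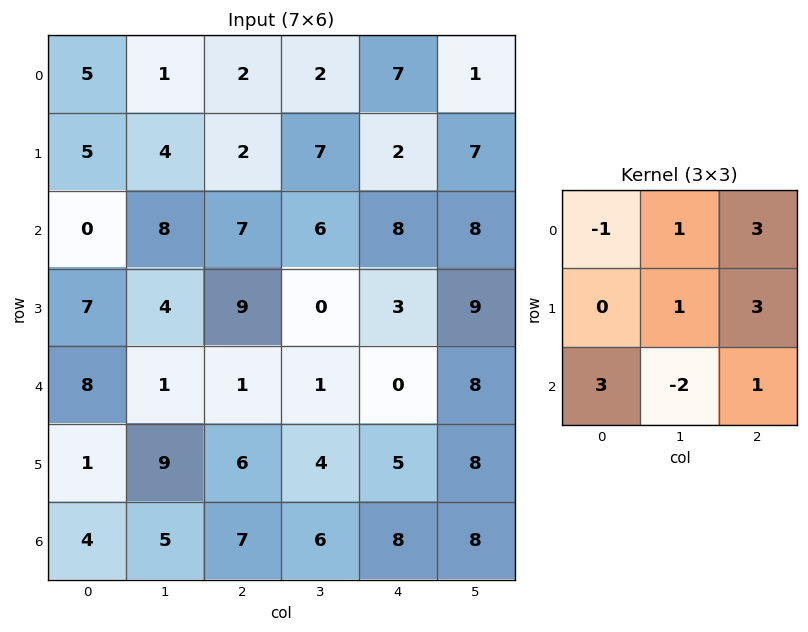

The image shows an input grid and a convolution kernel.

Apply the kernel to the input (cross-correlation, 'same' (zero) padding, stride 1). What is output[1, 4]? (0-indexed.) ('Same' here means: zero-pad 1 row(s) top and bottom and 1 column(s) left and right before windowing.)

The receptive field on the zero-padded input at this output position is [2 7 1 / 7 2 7 / 6 8 8]. Elementwise product with the kernel and sum: 2·-1 + 7·1 + 1·3 + 2·1 + 7·3 + 6·3 + 8·-2 + 8·1.

41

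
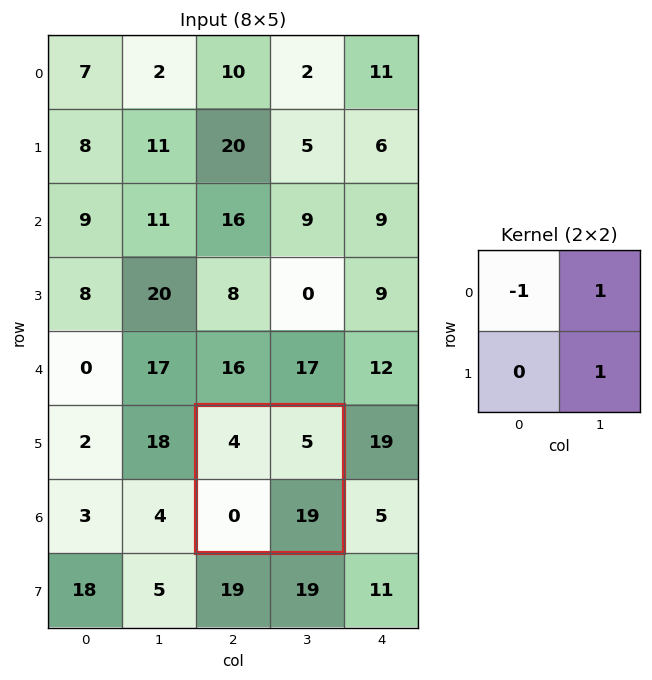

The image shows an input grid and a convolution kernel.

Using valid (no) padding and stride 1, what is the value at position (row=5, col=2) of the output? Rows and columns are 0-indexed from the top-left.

The receptive field on the input at this output position is [4 5 / 0 19]. Elementwise product with the kernel and sum: 4·-1 + 5·1 + 19·1.

20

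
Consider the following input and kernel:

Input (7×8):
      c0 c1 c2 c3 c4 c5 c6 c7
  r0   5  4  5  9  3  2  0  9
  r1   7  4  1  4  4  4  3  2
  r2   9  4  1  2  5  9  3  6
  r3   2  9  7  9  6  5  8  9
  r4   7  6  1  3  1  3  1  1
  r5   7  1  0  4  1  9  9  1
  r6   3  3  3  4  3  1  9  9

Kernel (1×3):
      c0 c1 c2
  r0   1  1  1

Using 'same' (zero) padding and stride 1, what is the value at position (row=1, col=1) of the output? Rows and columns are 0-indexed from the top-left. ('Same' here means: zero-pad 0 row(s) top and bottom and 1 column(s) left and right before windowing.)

12

The receptive field on the zero-padded input at this output position is [7 4 1]. Elementwise product with the kernel and sum: 7·1 + 4·1 + 1·1.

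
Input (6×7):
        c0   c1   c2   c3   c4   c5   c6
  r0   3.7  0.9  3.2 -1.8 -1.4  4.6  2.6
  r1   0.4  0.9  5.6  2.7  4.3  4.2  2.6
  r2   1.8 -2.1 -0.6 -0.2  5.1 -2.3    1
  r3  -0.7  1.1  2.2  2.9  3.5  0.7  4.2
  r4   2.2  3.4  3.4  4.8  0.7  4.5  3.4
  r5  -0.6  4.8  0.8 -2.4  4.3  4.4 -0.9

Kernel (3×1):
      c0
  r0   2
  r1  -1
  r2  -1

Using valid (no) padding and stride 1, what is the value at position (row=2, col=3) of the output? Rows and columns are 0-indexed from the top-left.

-8.1

The receptive field on the input at this output position is [-0.2 / 2.9 / 4.8]. Elementwise product with the kernel and sum: -0.2·2 + 2.9·-1 + 4.8·-1.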